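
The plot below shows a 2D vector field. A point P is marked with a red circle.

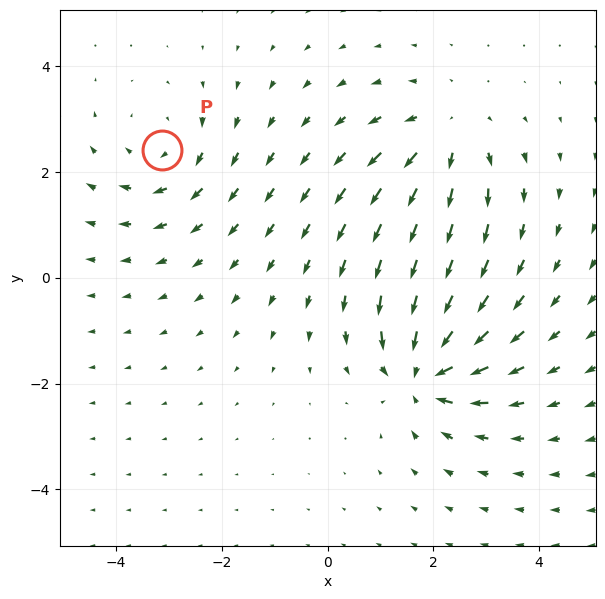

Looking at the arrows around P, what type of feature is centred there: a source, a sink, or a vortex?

At P (-3.1, 2.4) the arrows circulate clockwise. Divergence ≈0, curl about -3 — near-zero divergence with nonzero curl is a vortex.

vortex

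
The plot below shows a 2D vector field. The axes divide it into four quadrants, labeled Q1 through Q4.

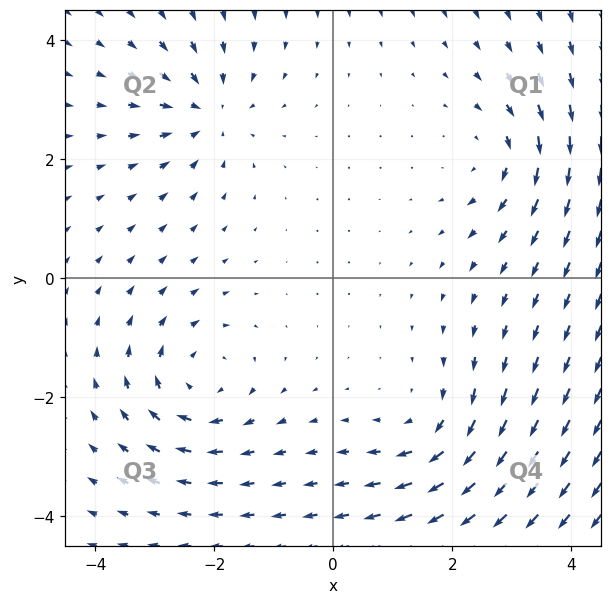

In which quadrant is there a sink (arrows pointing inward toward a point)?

Q2

The sink sits at approximately (-2.1, 2.8), which lies in quadrant Q2. The divergence there is about -4, negative as expected for a sink.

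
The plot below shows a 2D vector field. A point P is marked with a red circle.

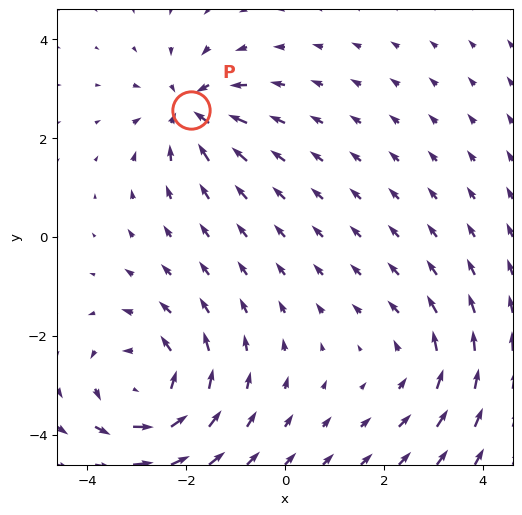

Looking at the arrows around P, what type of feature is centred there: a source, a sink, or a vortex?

At P (-1.9, 2.6) the arrows converge inward. Divergence about -5, curl ≈0 — negative divergence with near-zero curl is a sink.

sink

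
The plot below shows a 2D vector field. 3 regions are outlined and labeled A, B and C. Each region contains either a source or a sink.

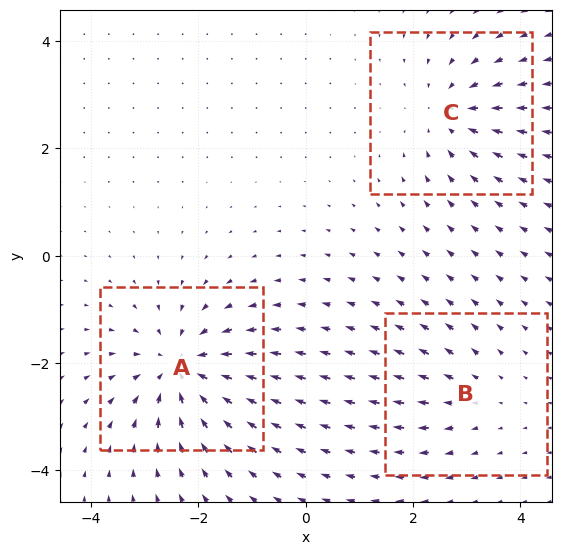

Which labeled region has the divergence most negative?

Divergence at each region's feature centre — A: about -5, B: about +2, C: about -4. Region A is most negative.

A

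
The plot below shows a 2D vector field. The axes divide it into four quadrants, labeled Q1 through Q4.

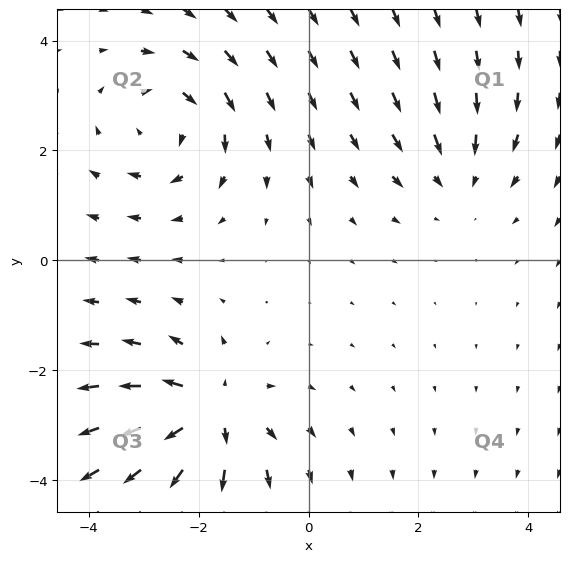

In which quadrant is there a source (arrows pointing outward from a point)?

Q3

The source sits at approximately (-1.8, -2.8), which lies in quadrant Q3. The divergence there is about +5, positive as expected for a source.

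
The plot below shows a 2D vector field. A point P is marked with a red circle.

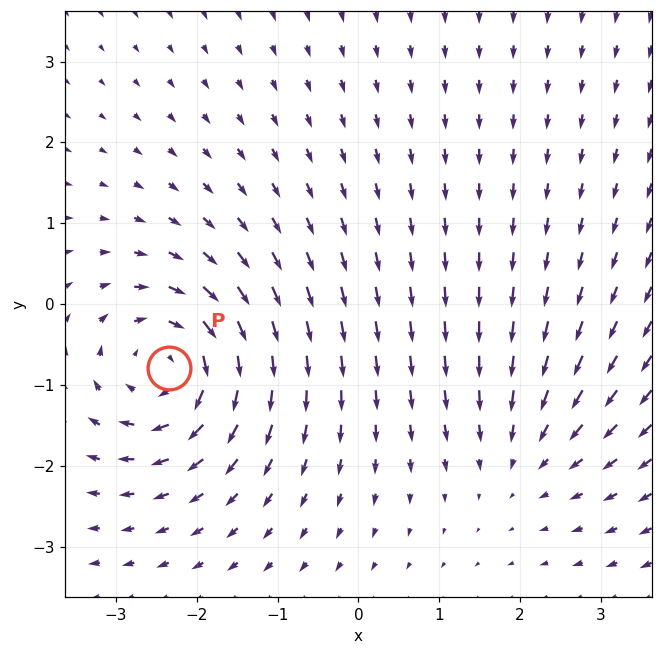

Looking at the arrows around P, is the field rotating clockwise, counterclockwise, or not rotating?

clockwise

Near P at (-2.3, -0.8) the arrows circulate clockwise. The curl (z-component) there is about -6; negative curl means clockwise rotation.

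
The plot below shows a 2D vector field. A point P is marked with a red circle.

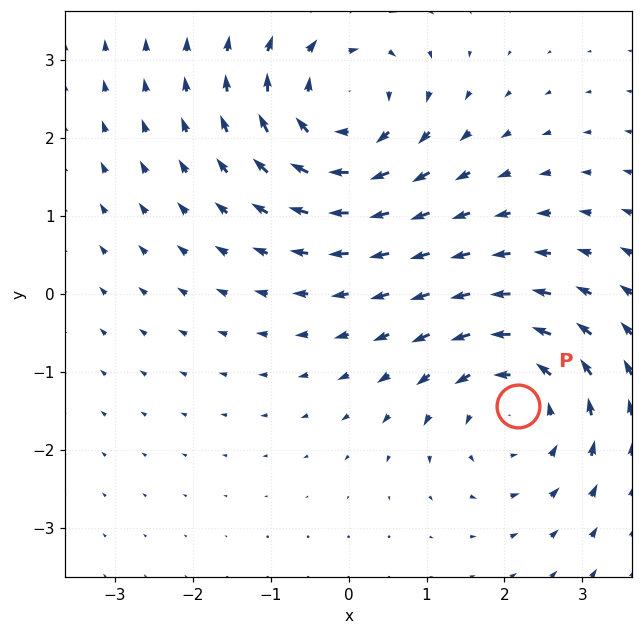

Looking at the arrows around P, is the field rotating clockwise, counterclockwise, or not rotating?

Near P at (2.2, -1.4) the arrows circulate counterclockwise. The curl (z-component) there is about +4; positive curl means counterclockwise rotation.

counterclockwise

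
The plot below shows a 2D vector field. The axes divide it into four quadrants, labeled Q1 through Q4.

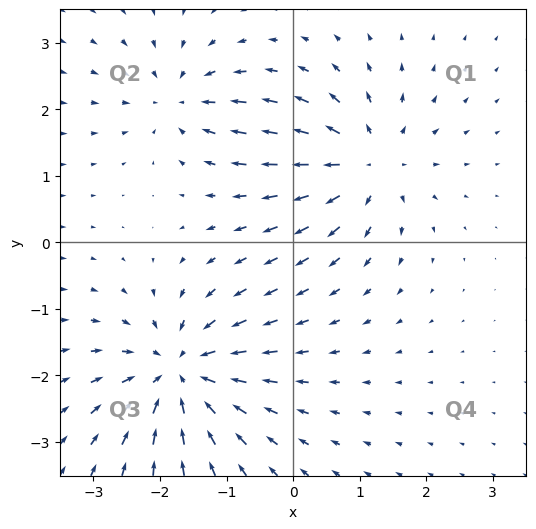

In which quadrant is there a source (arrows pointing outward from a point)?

Q1

The source sits at approximately (1.1, 1.2), which lies in quadrant Q1. The divergence there is about +5, positive as expected for a source.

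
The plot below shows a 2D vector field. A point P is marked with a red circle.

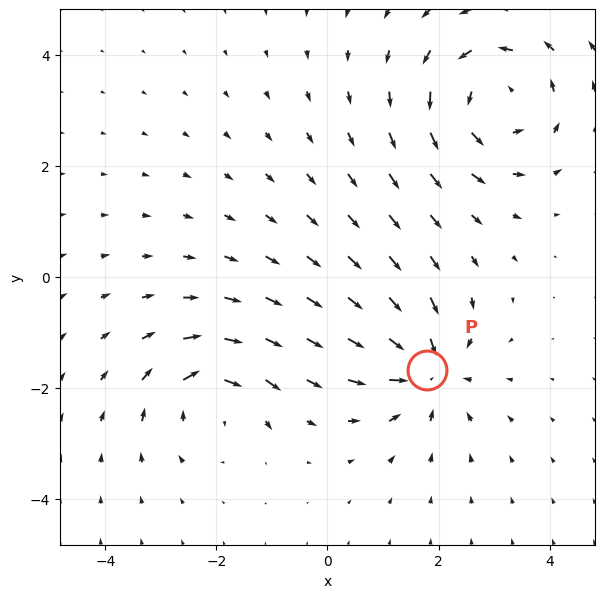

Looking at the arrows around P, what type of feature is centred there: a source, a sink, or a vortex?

sink

At P (1.8, -1.7) the arrows converge inward. Divergence about -5, curl ≈0 — negative divergence with near-zero curl is a sink.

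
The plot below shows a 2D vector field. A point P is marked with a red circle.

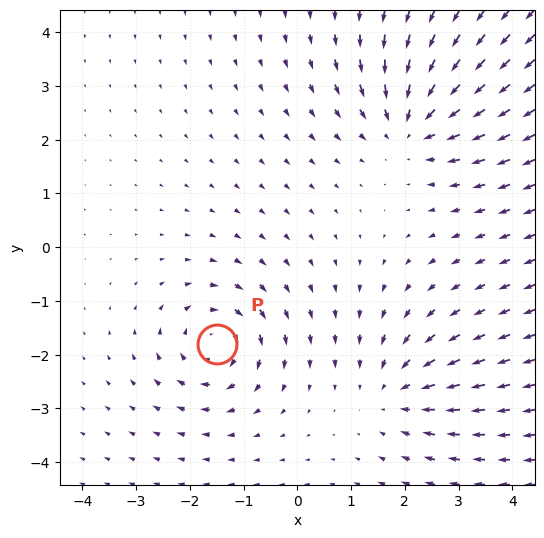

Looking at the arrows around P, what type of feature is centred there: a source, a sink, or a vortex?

vortex

At P (-1.5, -1.8) the arrows circulate clockwise. Divergence ≈0, curl about -4 — near-zero divergence with nonzero curl is a vortex.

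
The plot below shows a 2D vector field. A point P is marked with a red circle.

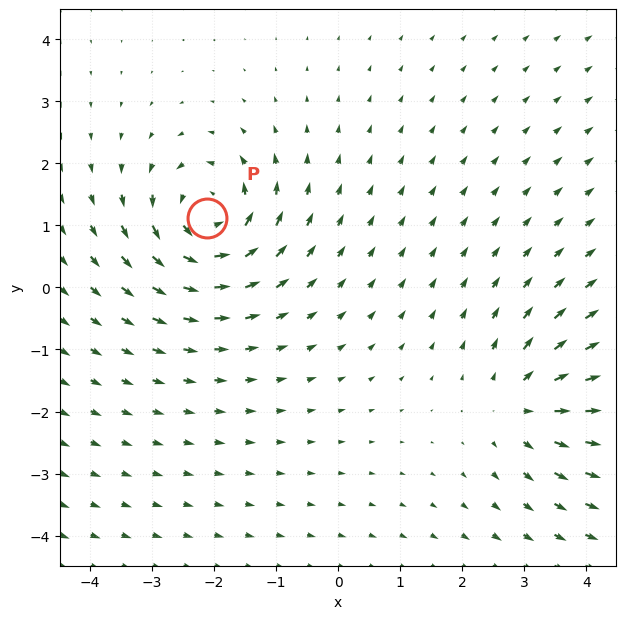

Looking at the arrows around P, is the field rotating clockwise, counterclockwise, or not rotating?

counterclockwise

Near P at (-2.1, 1.1) the arrows circulate counterclockwise. The curl (z-component) there is about +5; positive curl means counterclockwise rotation.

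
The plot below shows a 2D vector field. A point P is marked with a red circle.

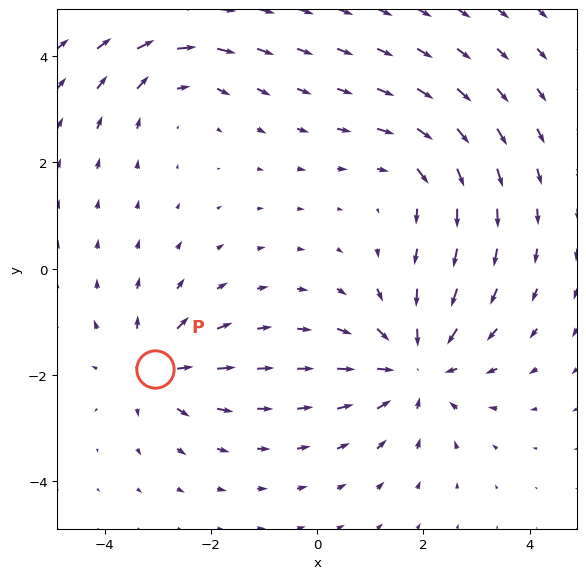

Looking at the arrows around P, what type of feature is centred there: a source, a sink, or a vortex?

source

At P (-3.1, -1.9) the arrows spread outward. Divergence about +4, curl ≈0 — positive divergence with near-zero curl is a source.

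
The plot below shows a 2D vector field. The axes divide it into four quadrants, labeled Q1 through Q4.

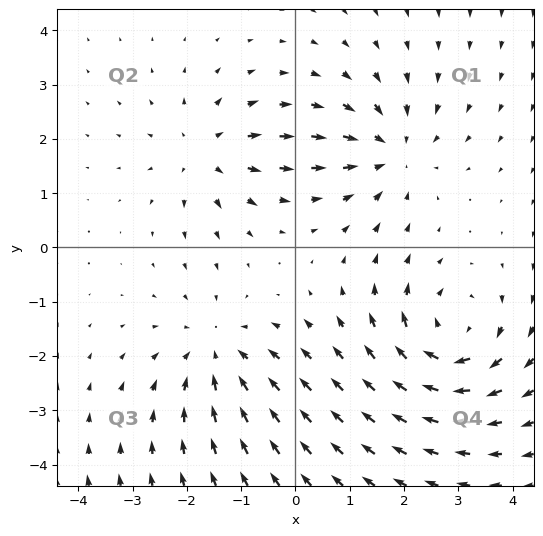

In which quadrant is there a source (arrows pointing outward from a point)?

Q2

The source sits at approximately (-1.6, 1.7), which lies in quadrant Q2. The divergence there is about +4, positive as expected for a source.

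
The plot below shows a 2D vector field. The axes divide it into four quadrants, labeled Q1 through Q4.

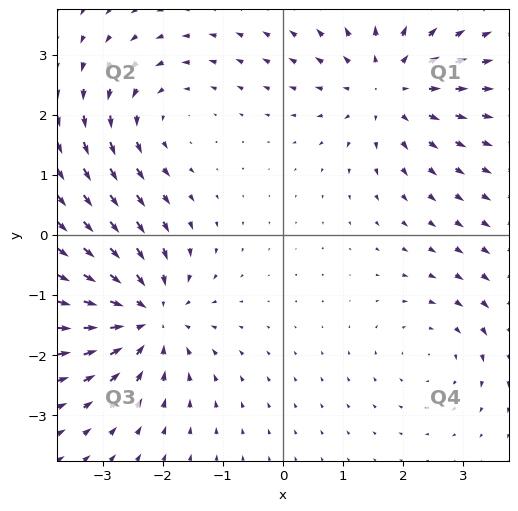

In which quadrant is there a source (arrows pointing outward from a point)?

Q1

The source sits at approximately (1.8, 2.5), which lies in quadrant Q1. The divergence there is about +4, positive as expected for a source.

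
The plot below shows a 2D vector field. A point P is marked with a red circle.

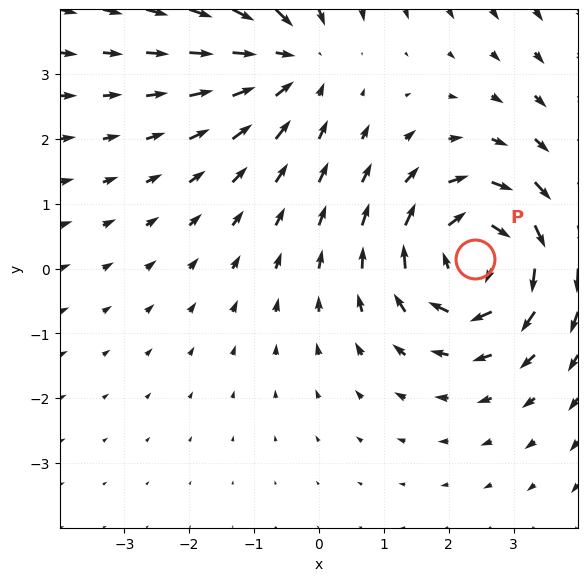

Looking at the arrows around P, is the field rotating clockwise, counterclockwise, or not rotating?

Near P at (2.4, 0.2) the arrows circulate clockwise. The curl (z-component) there is about -5; negative curl means clockwise rotation.

clockwise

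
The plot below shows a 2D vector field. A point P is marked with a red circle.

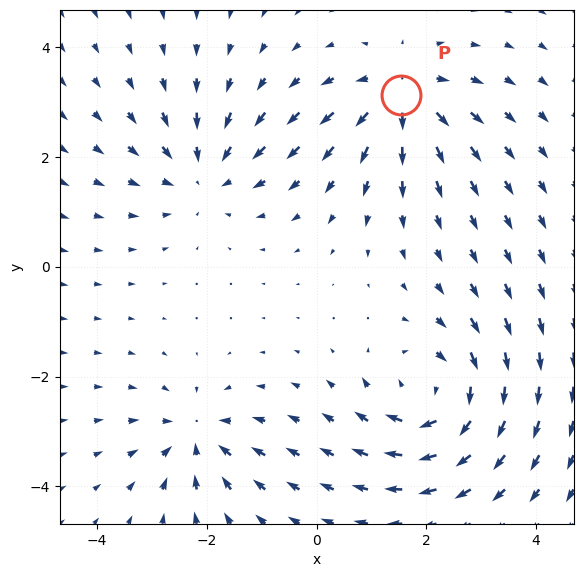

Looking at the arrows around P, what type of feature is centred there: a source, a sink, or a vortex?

At P (1.5, 3.1) the arrows spread outward. Divergence about +5, curl ≈0 — positive divergence with near-zero curl is a source.

source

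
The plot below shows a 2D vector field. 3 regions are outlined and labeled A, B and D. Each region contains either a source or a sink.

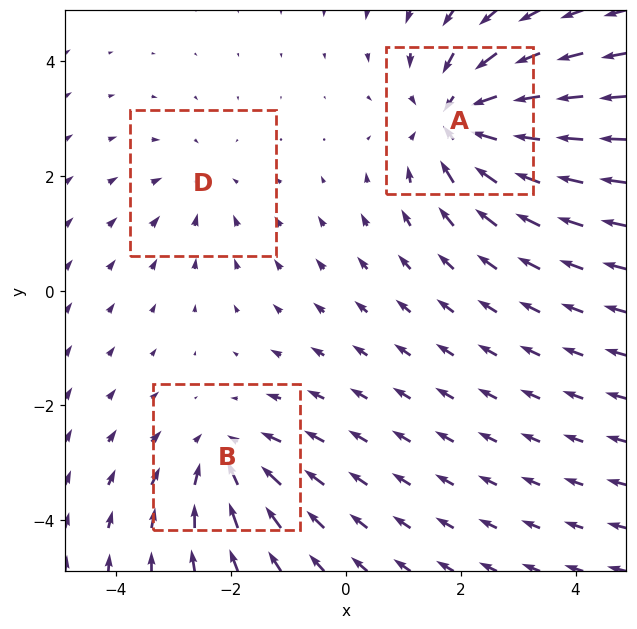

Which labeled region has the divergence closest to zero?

Divergence at each region's feature centre — A: about -5, B: about -3, D: about -2. Region D is closest to zero.

D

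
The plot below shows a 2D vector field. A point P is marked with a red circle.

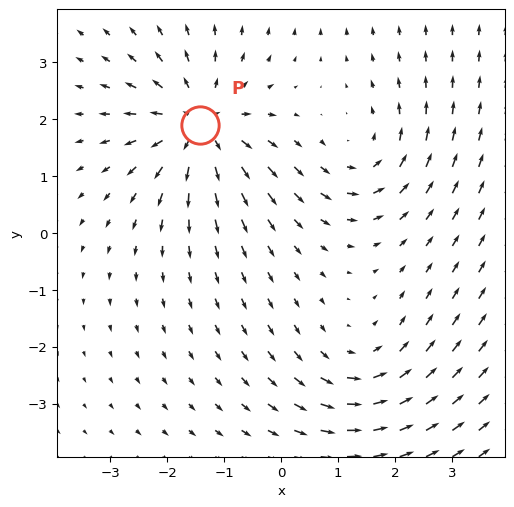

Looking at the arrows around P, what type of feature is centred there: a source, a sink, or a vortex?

source

At P (-1.4, 1.9) the arrows spread outward. Divergence about +4, curl ≈0 — positive divergence with near-zero curl is a source.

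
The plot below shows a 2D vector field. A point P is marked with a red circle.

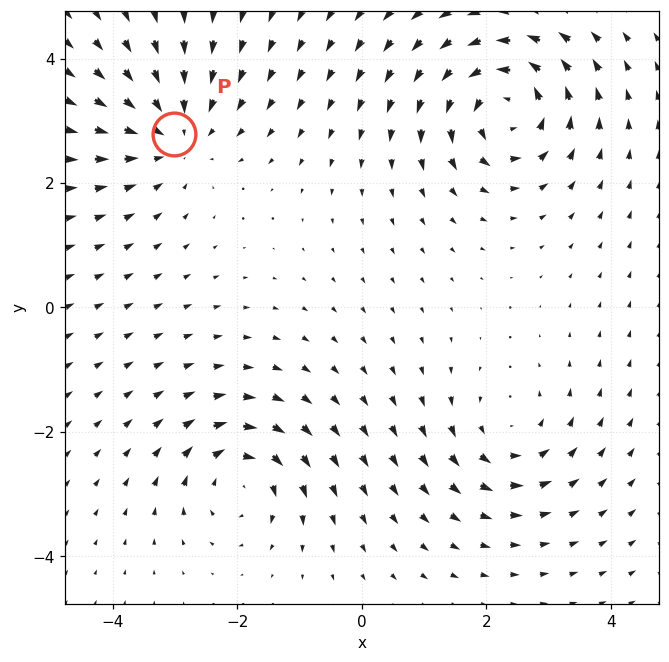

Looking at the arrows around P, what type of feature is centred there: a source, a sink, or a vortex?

sink

At P (-3.0, 2.8) the arrows converge inward. Divergence about -4, curl ≈0 — negative divergence with near-zero curl is a sink.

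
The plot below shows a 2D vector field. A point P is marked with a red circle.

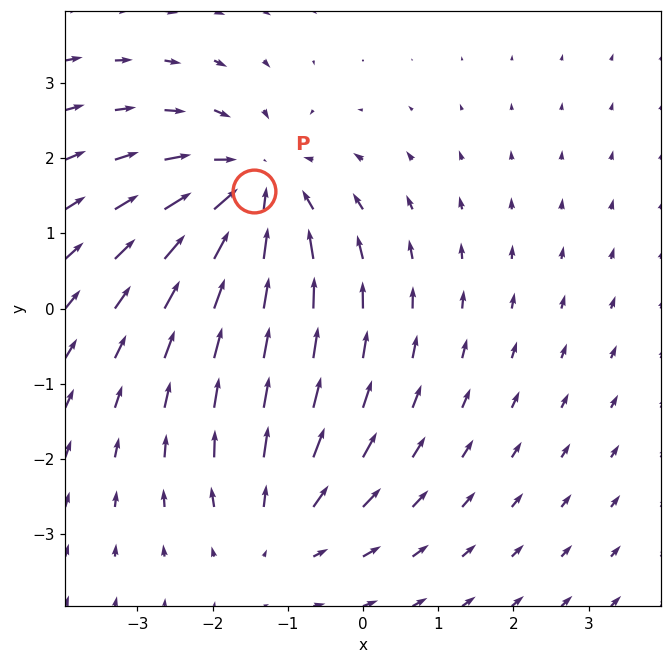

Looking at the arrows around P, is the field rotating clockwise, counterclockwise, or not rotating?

not rotating

Near P at (-1.5, 1.6) the arrows show no circulation. The curl there is ≈0.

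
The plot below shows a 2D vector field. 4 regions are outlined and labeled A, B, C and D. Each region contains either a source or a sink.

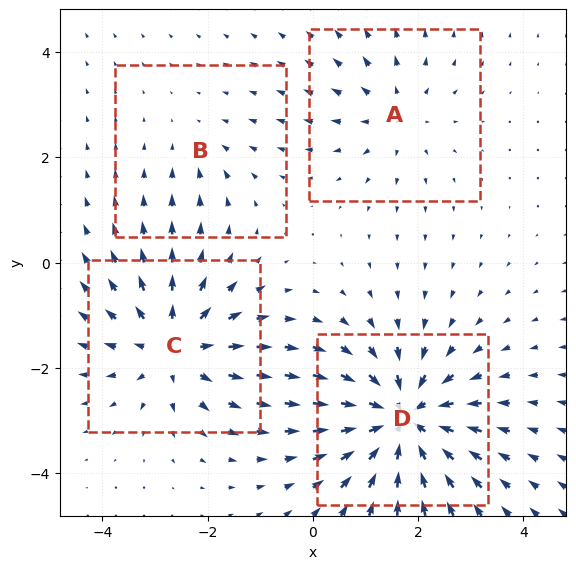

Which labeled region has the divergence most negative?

Divergence at each region's feature centre — A: about +3, B: about -2, C: about +6, D: about -7. Region D is most negative.

D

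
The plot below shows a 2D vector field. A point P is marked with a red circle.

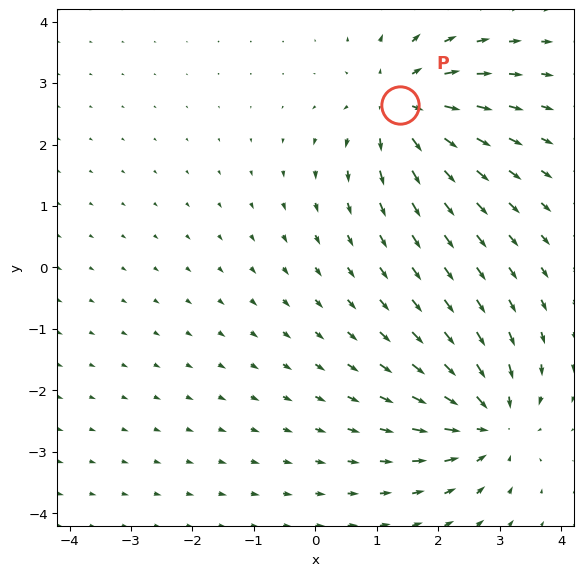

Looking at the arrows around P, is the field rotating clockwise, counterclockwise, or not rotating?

not rotating

Near P at (1.4, 2.6) the arrows show no circulation. The curl there is ≈0.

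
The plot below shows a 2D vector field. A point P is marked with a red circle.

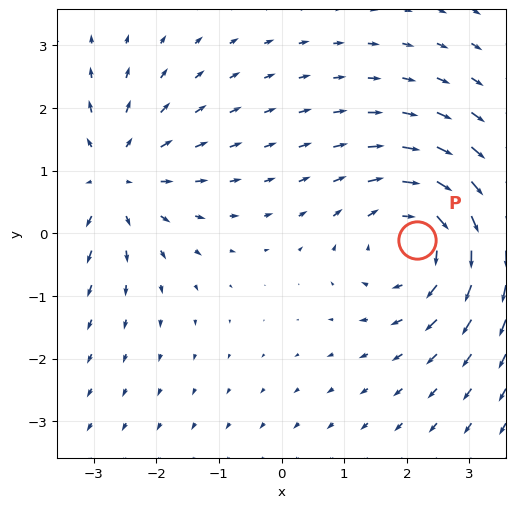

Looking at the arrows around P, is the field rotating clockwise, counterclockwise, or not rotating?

Near P at (2.2, -0.1) the arrows circulate clockwise. The curl (z-component) there is about -4; negative curl means clockwise rotation.

clockwise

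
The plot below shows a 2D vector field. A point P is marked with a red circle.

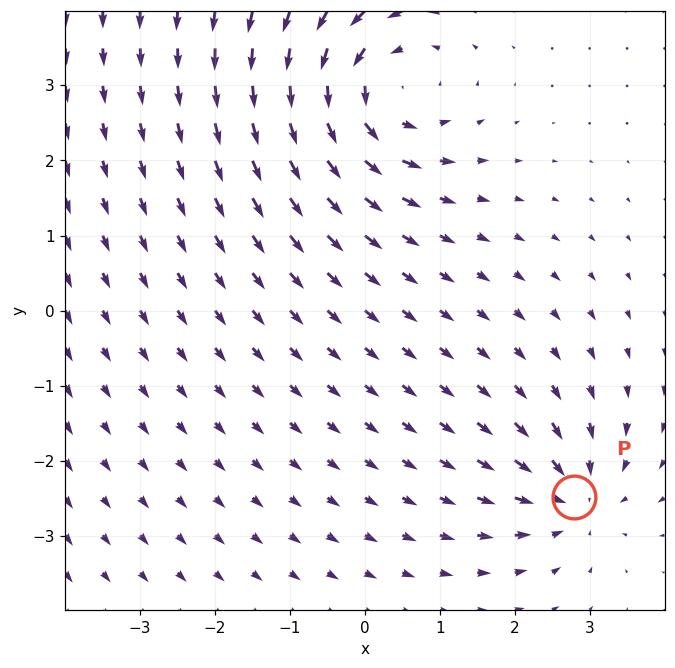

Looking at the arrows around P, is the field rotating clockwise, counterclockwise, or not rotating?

Near P at (2.8, -2.5) the arrows show no circulation. The curl there is ≈0.

not rotating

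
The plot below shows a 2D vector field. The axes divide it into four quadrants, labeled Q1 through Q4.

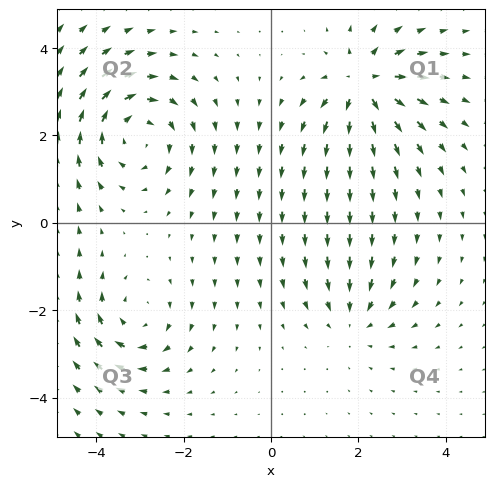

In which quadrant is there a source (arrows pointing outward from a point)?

Q1

The source sits at approximately (2.1, 3.2), which lies in quadrant Q1. The divergence there is about +6, positive as expected for a source.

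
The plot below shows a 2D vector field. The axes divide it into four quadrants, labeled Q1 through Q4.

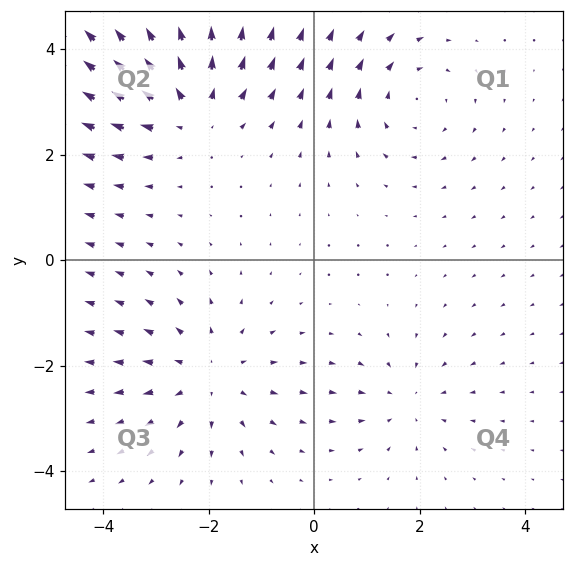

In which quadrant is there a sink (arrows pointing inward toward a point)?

The sink sits at approximately (1.8, -2.7), which lies in quadrant Q4. The divergence there is about -3, negative as expected for a sink.

Q4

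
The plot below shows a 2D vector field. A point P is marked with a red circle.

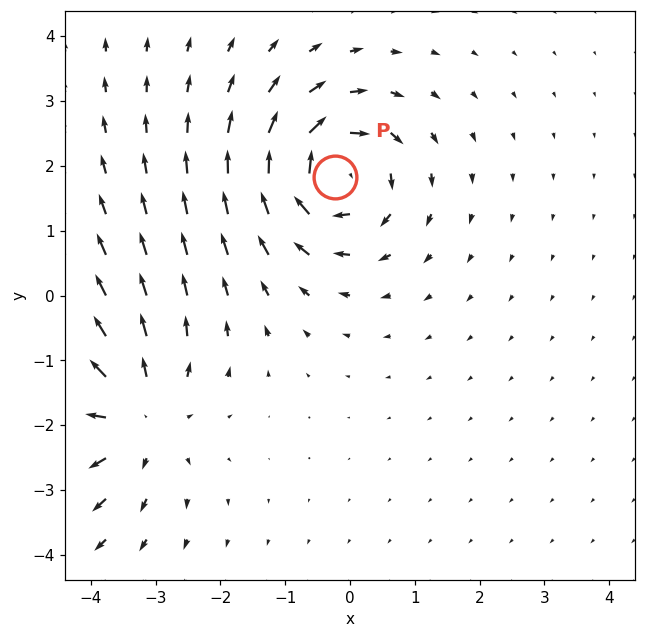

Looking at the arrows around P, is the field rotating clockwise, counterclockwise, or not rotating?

clockwise

Near P at (-0.2, 1.8) the arrows circulate clockwise. The curl (z-component) there is about -7; negative curl means clockwise rotation.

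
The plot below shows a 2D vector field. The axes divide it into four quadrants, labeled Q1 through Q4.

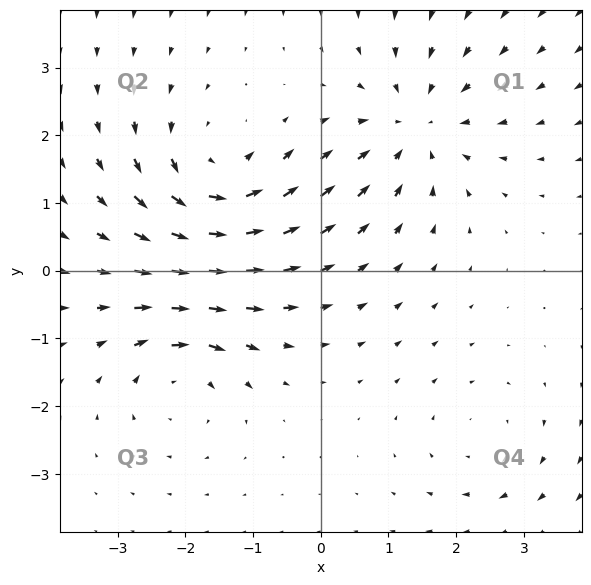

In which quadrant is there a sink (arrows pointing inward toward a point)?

The sink sits at approximately (1.4, 2.1), which lies in quadrant Q1. The divergence there is about -4, negative as expected for a sink.

Q1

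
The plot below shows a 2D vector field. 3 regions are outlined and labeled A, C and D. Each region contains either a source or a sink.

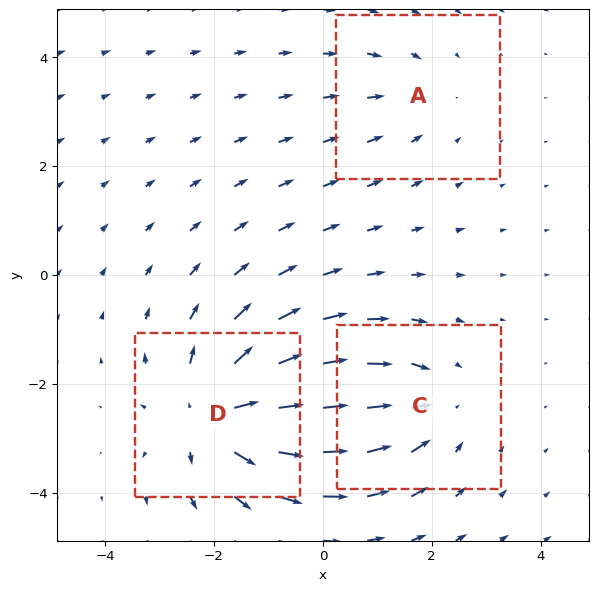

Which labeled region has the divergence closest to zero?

A

Divergence at each region's feature centre — A: about -2, C: about -3, D: about +4. Region A is closest to zero.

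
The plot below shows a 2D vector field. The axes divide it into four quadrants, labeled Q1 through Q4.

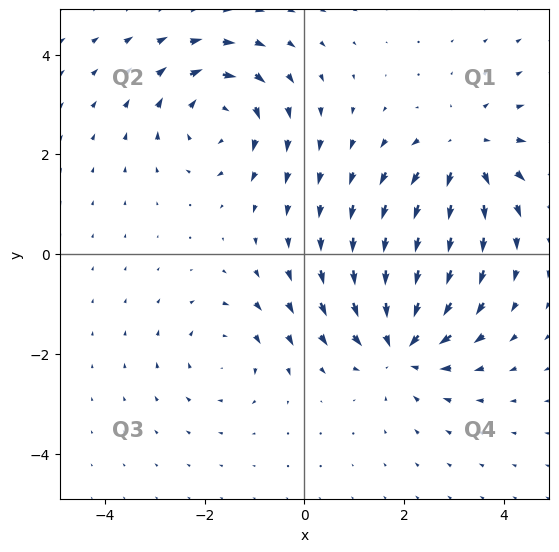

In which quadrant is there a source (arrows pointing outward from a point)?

Q1

The source sits at approximately (3.2, 2.0), which lies in quadrant Q1. The divergence there is about +4, positive as expected for a source.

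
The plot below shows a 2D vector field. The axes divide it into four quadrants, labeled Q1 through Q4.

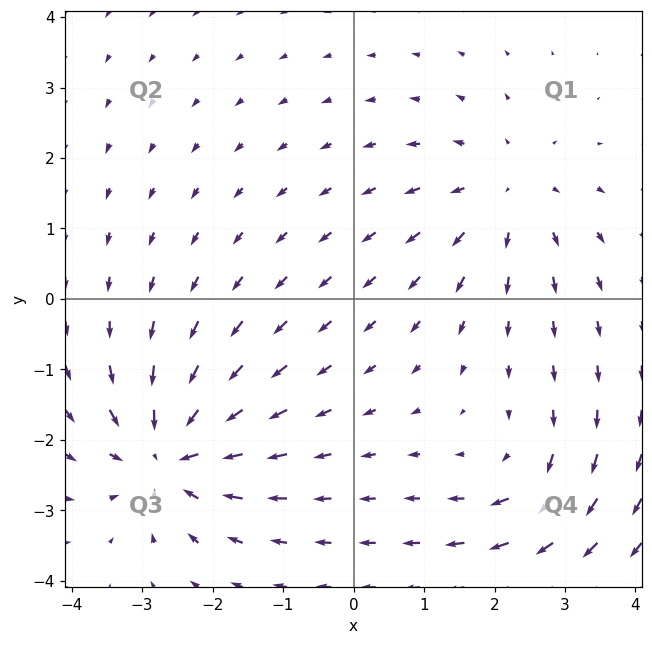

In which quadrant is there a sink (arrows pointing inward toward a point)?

The sink sits at approximately (-2.6, -2.2), which lies in quadrant Q3. The divergence there is about -5, negative as expected for a sink.

Q3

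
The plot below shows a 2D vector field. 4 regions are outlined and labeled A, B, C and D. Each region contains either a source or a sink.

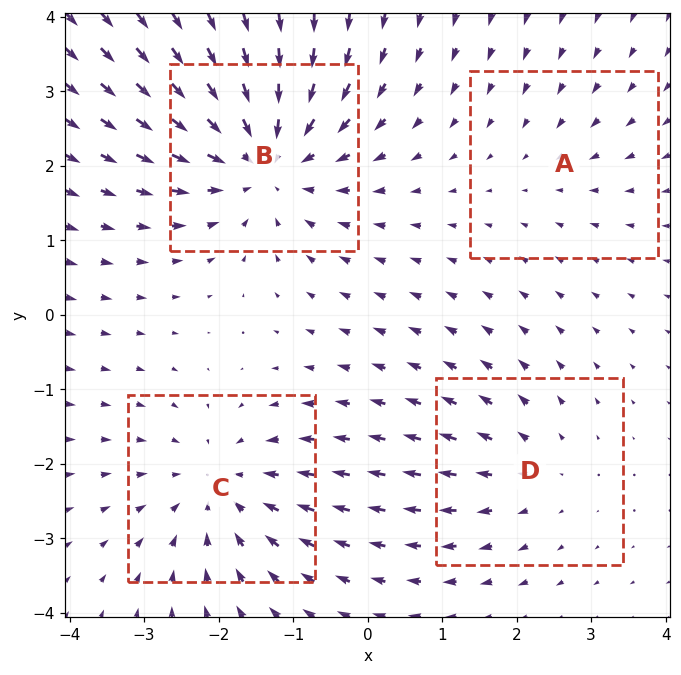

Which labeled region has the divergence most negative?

B

Divergence at each region's feature centre — A: about -2, B: about -6, C: about -4, D: about +3. Region B is most negative.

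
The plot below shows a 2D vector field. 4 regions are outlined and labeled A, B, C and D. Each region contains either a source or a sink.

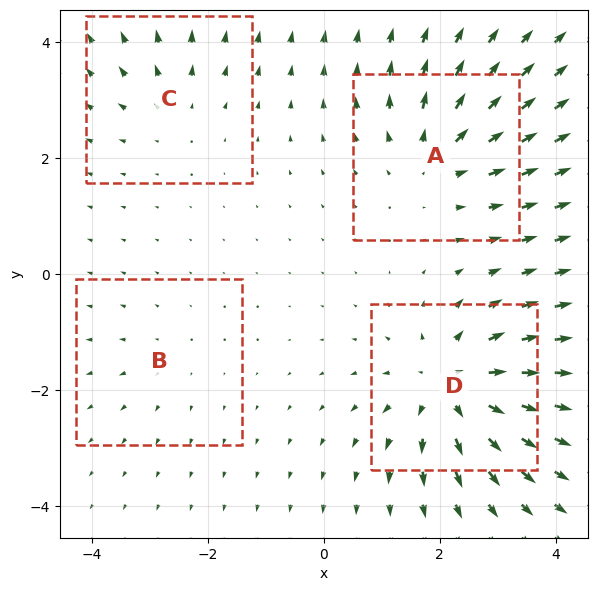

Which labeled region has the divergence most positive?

Divergence at each region's feature centre — A: about +5, B: about +2, C: about +3, D: about +7. Region D is most positive.

D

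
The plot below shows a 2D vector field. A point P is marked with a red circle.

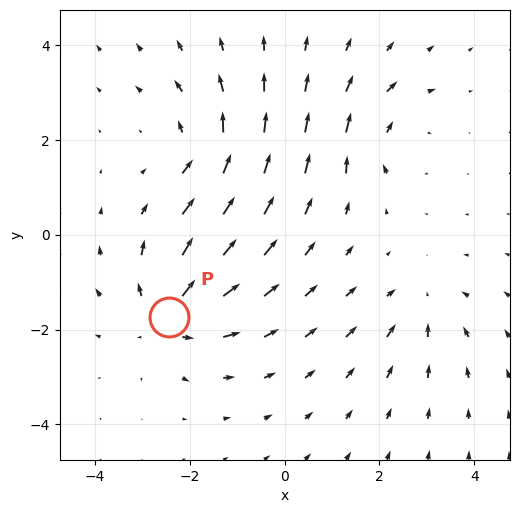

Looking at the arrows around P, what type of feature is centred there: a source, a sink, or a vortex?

At P (-2.4, -1.7) the arrows spread outward. Divergence about +6, curl ≈0 — positive divergence with near-zero curl is a source.

source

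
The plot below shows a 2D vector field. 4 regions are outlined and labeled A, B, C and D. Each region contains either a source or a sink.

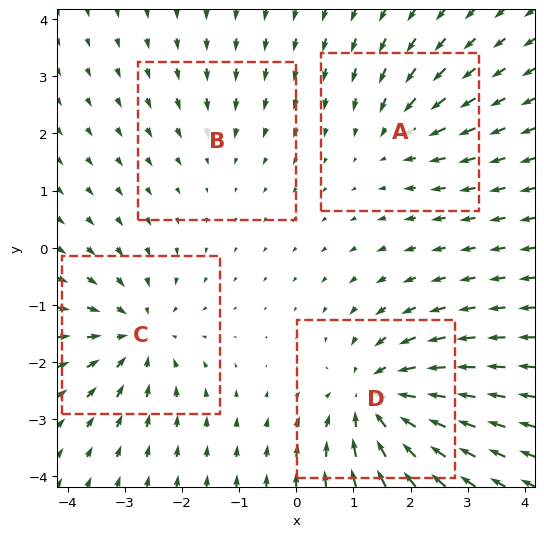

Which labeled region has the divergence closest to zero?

B

Divergence at each region's feature centre — A: about -4, B: about -2, C: about -5, D: about -7. Region B is closest to zero.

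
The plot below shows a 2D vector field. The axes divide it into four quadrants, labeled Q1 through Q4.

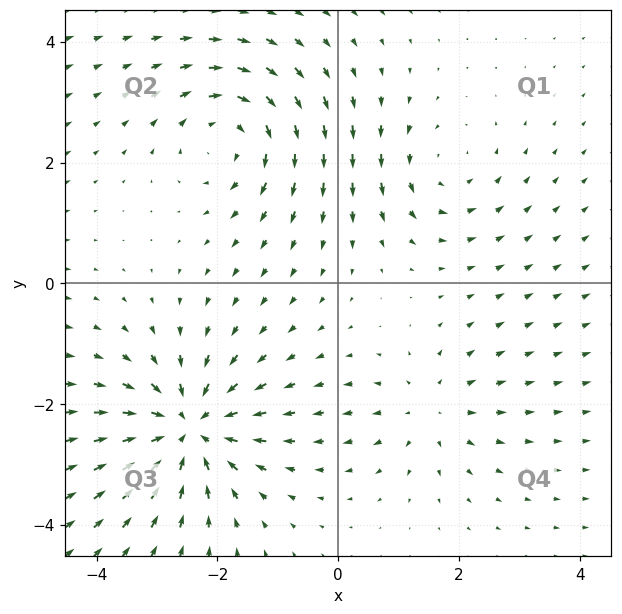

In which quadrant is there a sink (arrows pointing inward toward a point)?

Q3

The sink sits at approximately (-2.5, -2.4), which lies in quadrant Q3. The divergence there is about -6, negative as expected for a sink.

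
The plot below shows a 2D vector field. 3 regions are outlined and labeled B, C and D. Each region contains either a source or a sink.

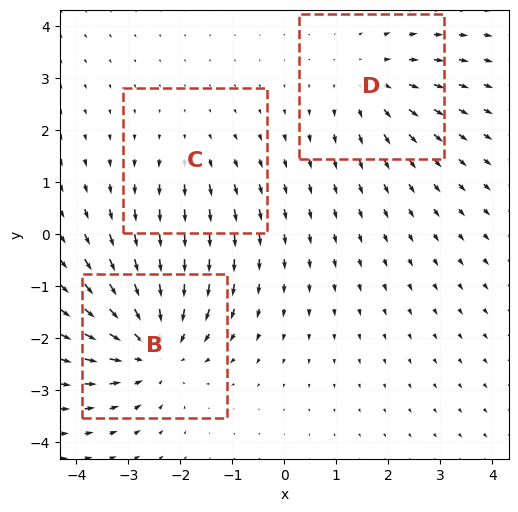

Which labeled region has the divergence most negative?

Divergence at each region's feature centre — B: about -4, C: about +2, D: about +3. Region B is most negative.

B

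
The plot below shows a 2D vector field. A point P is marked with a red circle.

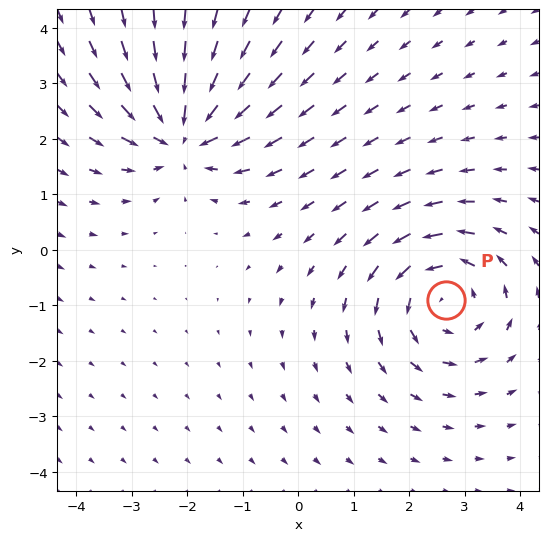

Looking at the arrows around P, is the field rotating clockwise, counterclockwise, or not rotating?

Near P at (2.7, -0.9) the arrows circulate counterclockwise. The curl (z-component) there is about +4; positive curl means counterclockwise rotation.

counterclockwise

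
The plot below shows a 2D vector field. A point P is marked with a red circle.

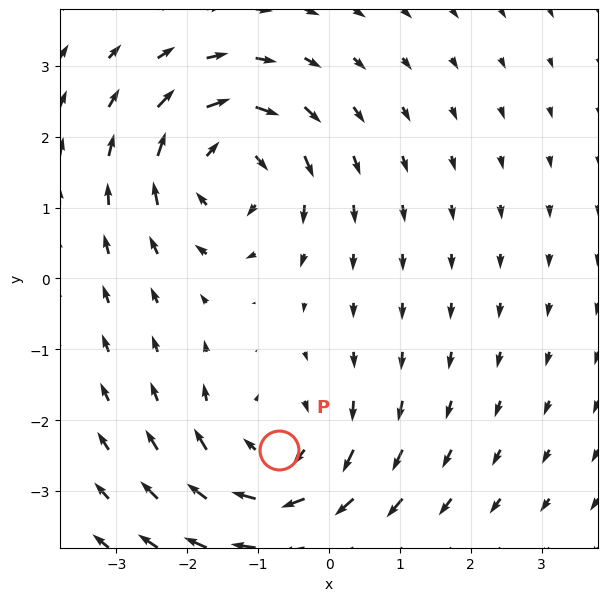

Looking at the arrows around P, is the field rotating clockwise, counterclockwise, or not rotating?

Near P at (-0.7, -2.4) the arrows circulate clockwise. The curl (z-component) there is about -5; negative curl means clockwise rotation.

clockwise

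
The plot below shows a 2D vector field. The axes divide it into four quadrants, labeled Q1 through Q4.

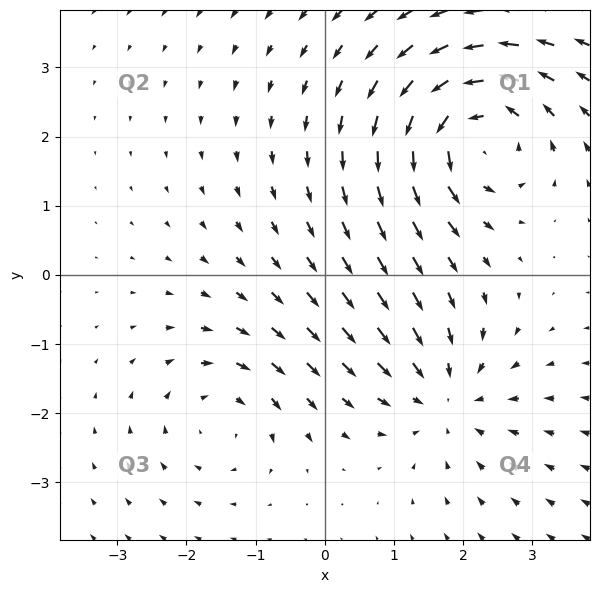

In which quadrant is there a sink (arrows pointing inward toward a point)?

The sink sits at approximately (1.7, -1.8), which lies in quadrant Q4. The divergence there is about -3, negative as expected for a sink.

Q4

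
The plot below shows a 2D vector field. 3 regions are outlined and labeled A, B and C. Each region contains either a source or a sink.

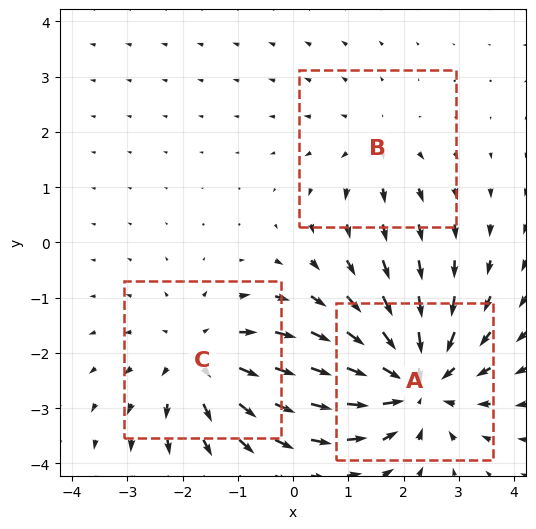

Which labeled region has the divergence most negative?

A

Divergence at each region's feature centre — A: about -4, B: about +2, C: about +3. Region A is most negative.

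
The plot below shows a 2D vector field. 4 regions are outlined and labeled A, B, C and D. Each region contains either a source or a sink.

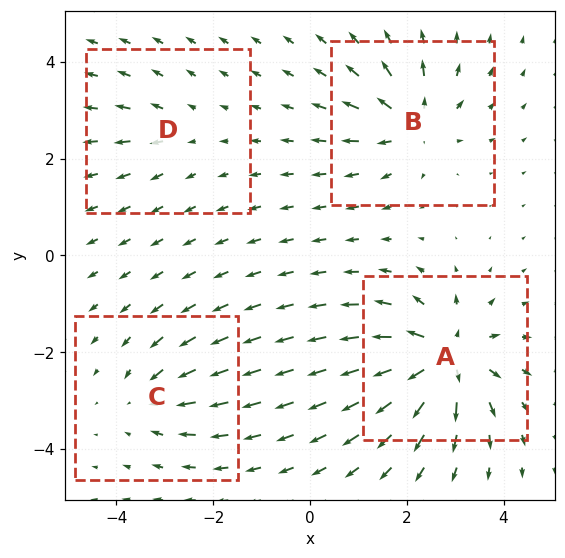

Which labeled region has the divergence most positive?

A

Divergence at each region's feature centre — A: about +8, B: about +6, C: about -4, D: about +2. Region A is most positive.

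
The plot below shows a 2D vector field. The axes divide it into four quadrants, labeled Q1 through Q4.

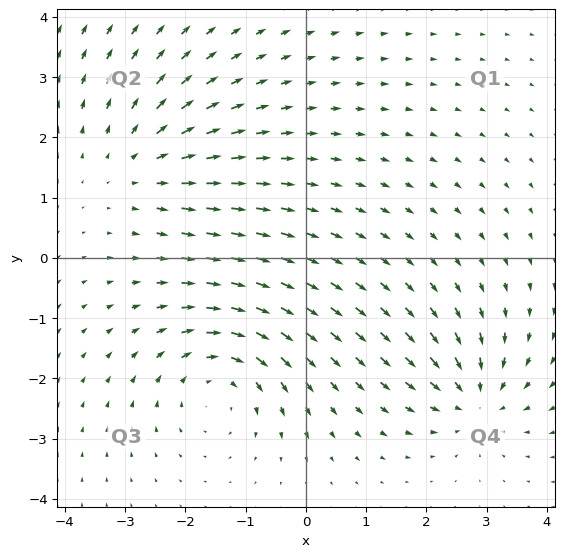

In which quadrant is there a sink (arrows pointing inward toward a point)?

Q4

The sink sits at approximately (2.8, -2.3), which lies in quadrant Q4. The divergence there is about -5, negative as expected for a sink.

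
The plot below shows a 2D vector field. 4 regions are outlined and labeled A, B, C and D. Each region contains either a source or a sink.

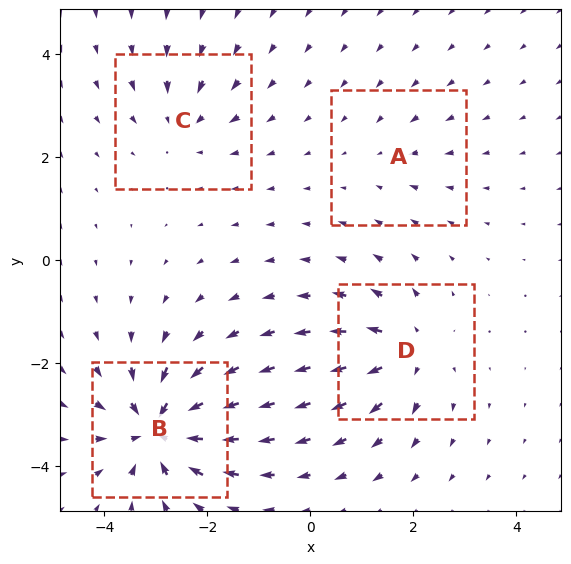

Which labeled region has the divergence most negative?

B

Divergence at each region's feature centre — A: about -2, B: about -9, C: about -4, D: about +6. Region B is most negative.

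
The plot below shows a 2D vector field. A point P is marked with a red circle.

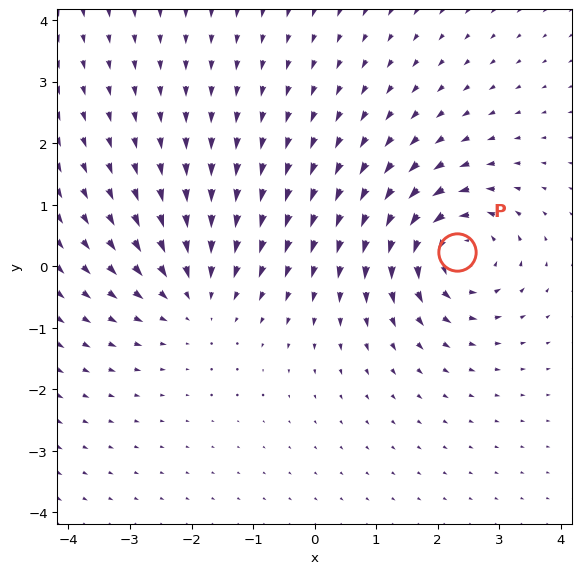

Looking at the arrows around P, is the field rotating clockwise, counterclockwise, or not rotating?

Near P at (2.3, 0.2) the arrows circulate counterclockwise. The curl (z-component) there is about +5; positive curl means counterclockwise rotation.

counterclockwise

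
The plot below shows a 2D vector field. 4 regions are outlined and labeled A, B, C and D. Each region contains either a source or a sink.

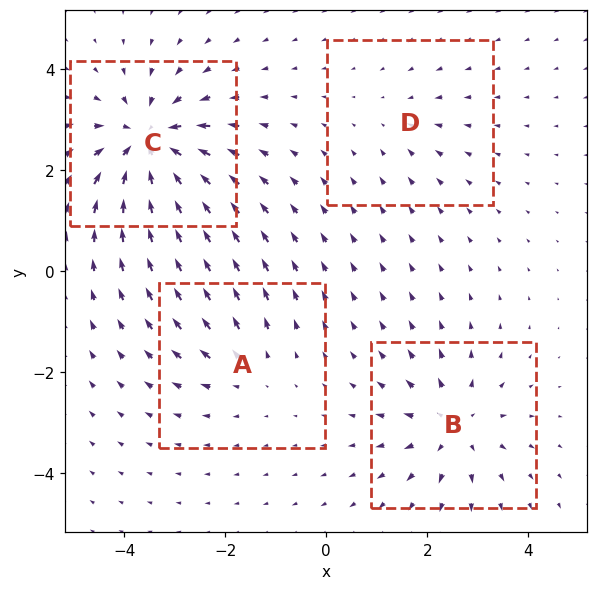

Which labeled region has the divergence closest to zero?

Divergence at each region's feature centre — A: about +3, B: about +5, C: about -8, D: about -2. Region D is closest to zero.

D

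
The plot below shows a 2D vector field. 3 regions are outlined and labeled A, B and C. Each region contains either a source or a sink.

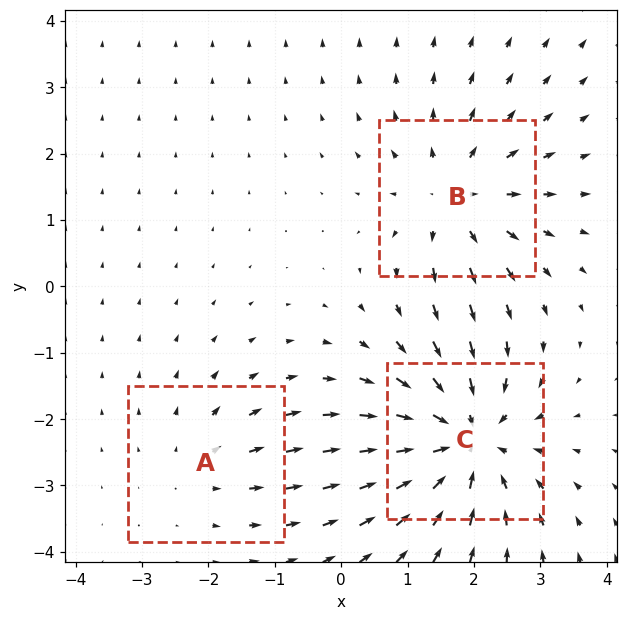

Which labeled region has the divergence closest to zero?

A

Divergence at each region's feature centre — A: about +2, B: about +3, C: about -5. Region A is closest to zero.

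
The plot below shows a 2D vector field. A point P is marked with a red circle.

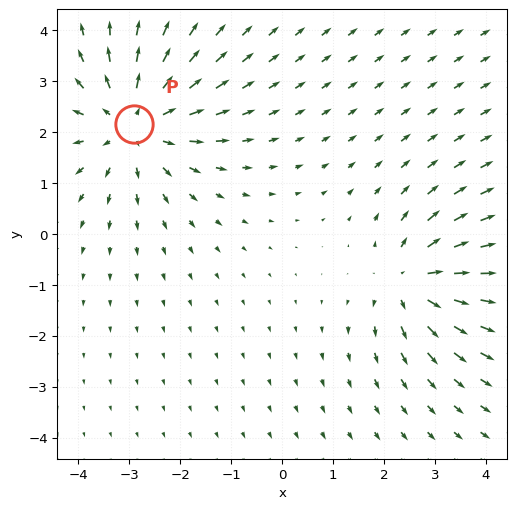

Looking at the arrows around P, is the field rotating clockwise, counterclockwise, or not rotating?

not rotating

Near P at (-2.9, 2.2) the arrows show no circulation. The curl there is ≈0.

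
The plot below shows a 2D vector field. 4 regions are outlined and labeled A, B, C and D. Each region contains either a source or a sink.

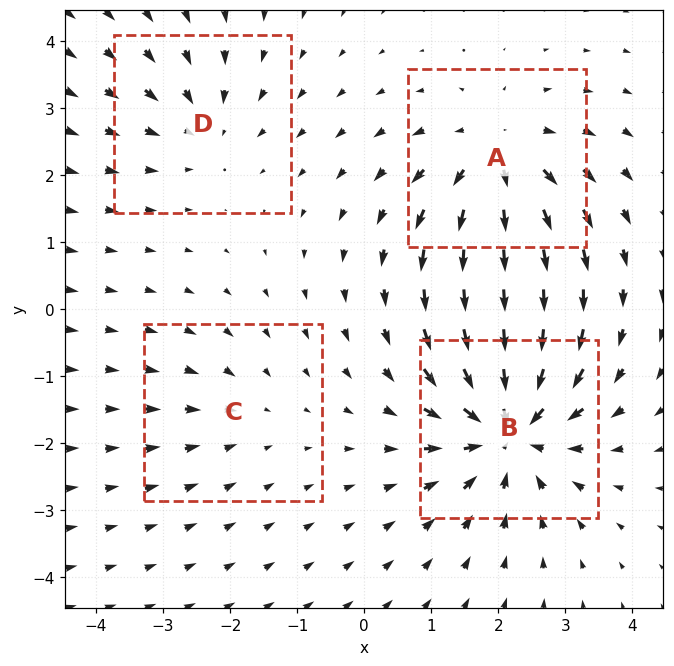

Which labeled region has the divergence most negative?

B

Divergence at each region's feature centre — A: about +5, B: about -7, C: about -2, D: about -3. Region B is most negative.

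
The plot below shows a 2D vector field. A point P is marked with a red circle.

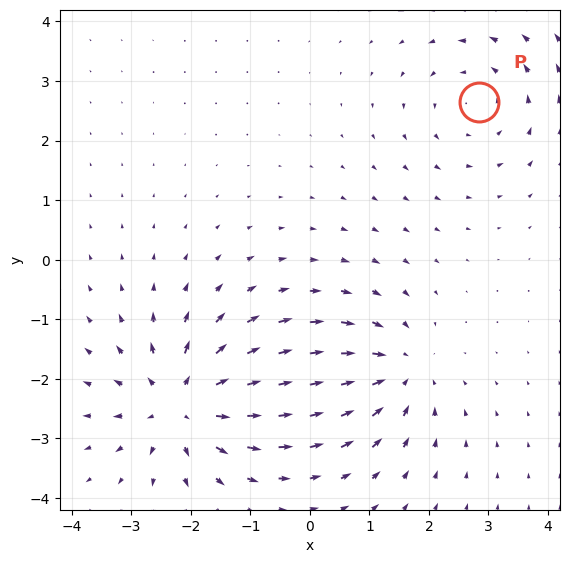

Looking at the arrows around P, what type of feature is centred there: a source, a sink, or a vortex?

At P (2.8, 2.6) the arrows circulate counterclockwise. Divergence ≈0, curl about +3 — near-zero divergence with nonzero curl is a vortex.

vortex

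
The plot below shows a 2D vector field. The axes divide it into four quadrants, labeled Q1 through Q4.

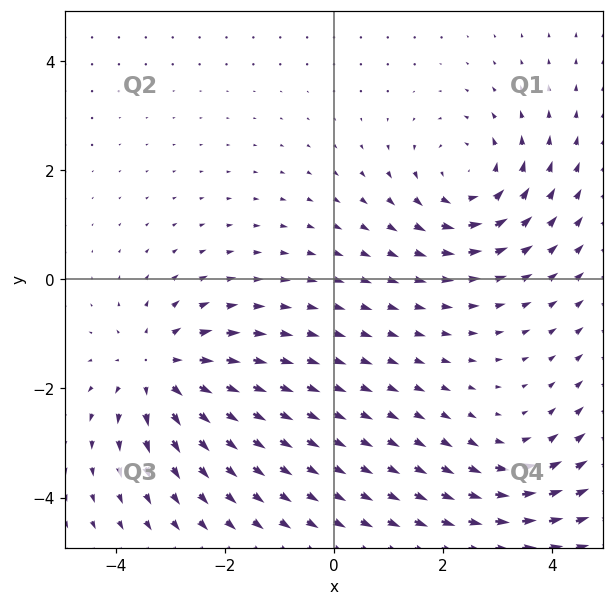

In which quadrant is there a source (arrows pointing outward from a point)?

The source sits at approximately (-3.2, -1.7), which lies in quadrant Q3. The divergence there is about +4, positive as expected for a source.

Q3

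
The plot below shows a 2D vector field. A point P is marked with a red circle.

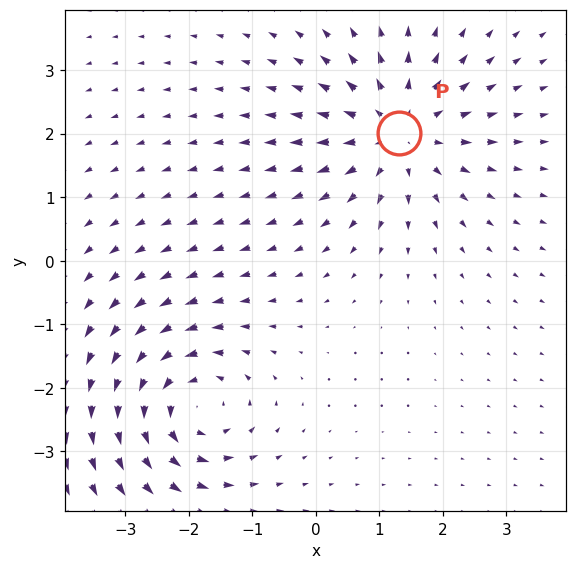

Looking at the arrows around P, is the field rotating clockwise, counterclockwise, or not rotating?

Near P at (1.3, 2.0) the arrows show no circulation. The curl there is ≈0.

not rotating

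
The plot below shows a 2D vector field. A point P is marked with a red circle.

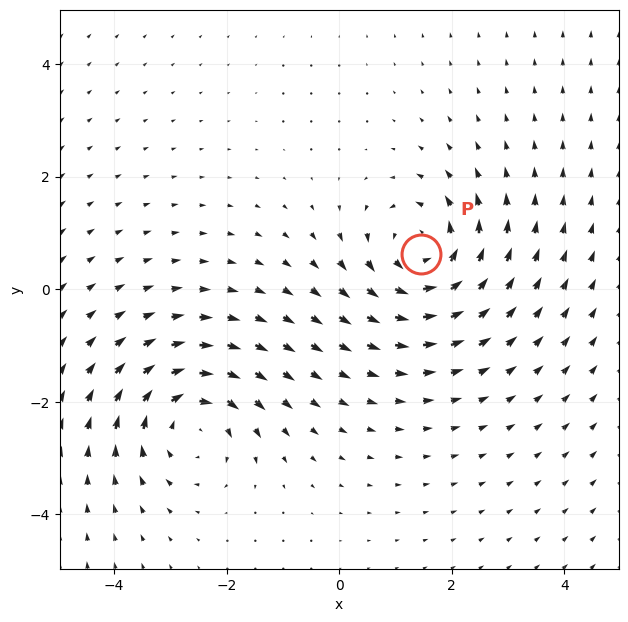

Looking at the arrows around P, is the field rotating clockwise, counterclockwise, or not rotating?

Near P at (1.5, 0.6) the arrows circulate counterclockwise. The curl (z-component) there is about +5; positive curl means counterclockwise rotation.

counterclockwise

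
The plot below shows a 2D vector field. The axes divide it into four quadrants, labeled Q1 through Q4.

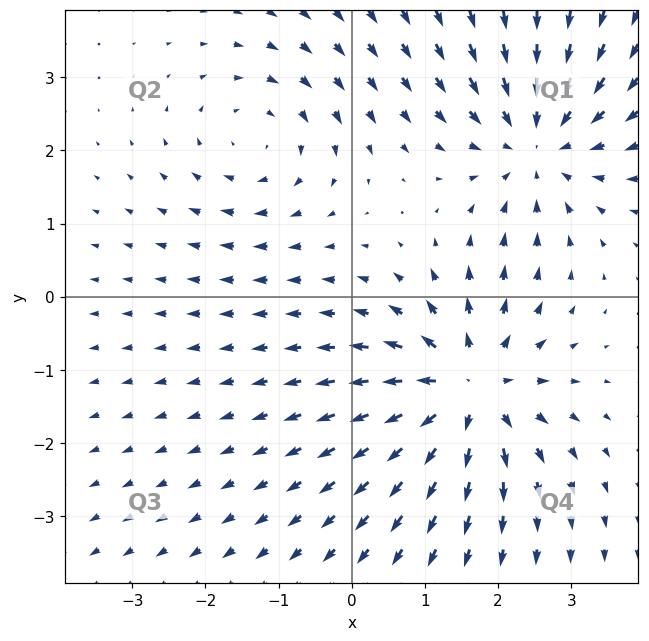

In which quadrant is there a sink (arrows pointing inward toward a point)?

Q1

The sink sits at approximately (2.5, 2.1), which lies in quadrant Q1. The divergence there is about -3, negative as expected for a sink.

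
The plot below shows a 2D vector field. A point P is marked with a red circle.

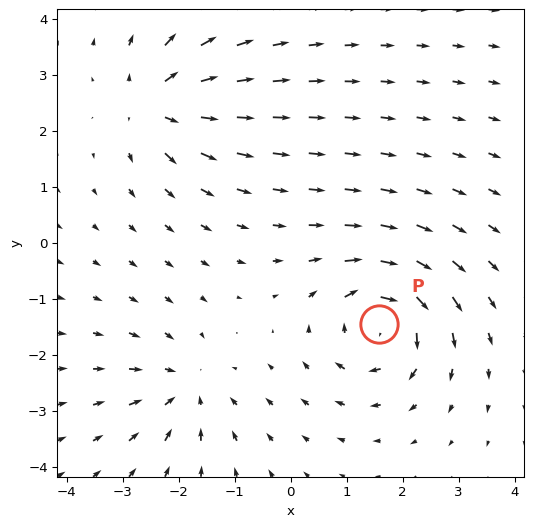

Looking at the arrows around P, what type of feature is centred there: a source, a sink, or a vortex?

At P (1.6, -1.5) the arrows circulate clockwise. Divergence ≈0, curl about -6 — near-zero divergence with nonzero curl is a vortex.

vortex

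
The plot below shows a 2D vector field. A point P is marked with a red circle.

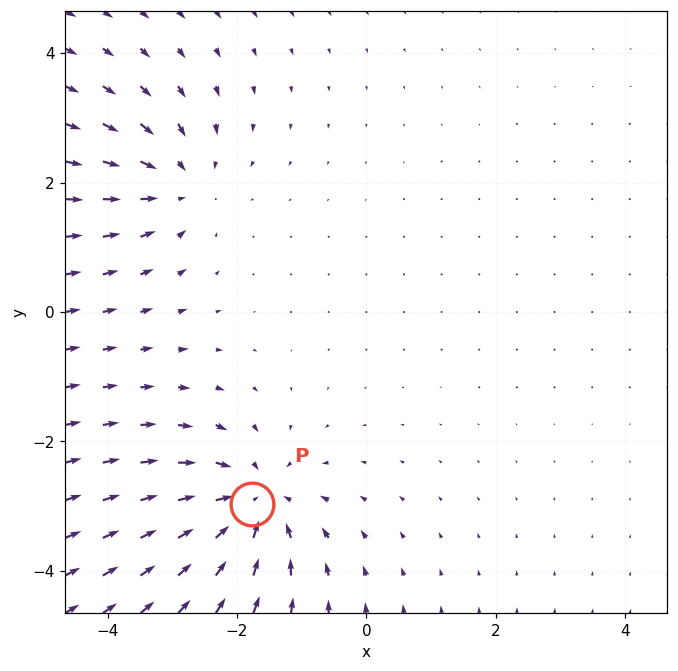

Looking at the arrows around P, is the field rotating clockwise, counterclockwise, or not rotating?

Near P at (-1.8, -3.0) the arrows show no circulation. The curl there is ≈0.

not rotating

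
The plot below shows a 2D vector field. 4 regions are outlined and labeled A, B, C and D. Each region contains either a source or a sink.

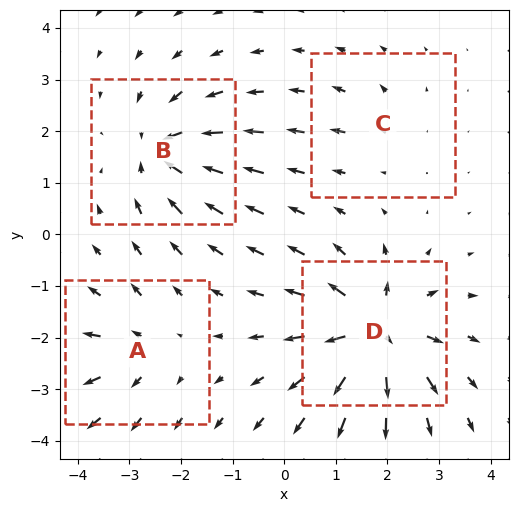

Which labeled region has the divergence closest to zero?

C

Divergence at each region's feature centre — A: about +4, B: about -6, C: about +2, D: about +9. Region C is closest to zero.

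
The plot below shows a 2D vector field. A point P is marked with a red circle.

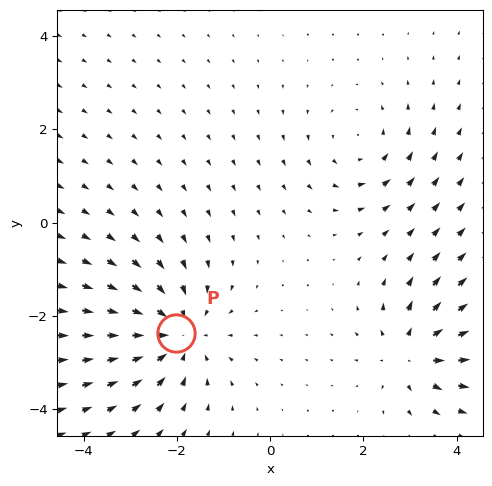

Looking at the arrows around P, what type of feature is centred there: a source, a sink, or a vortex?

At P (-2.0, -2.4) the arrows converge inward. Divergence about -4, curl ≈0 — negative divergence with near-zero curl is a sink.

sink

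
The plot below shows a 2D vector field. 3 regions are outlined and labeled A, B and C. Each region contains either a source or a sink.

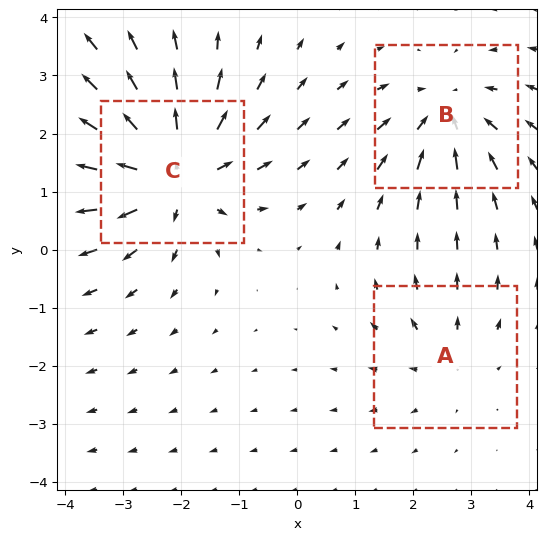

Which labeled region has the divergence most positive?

C

Divergence at each region's feature centre — A: about +2, B: about -3, C: about +5. Region C is most positive.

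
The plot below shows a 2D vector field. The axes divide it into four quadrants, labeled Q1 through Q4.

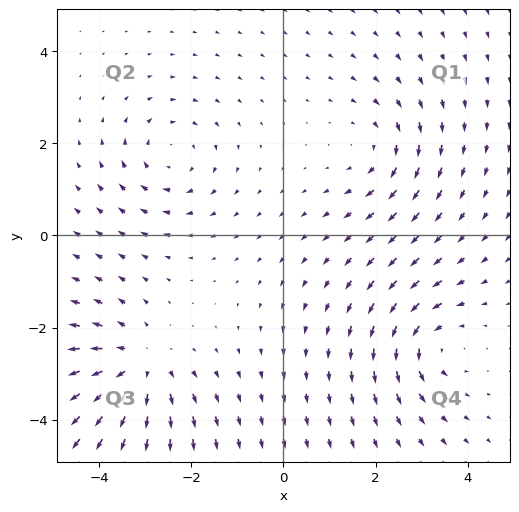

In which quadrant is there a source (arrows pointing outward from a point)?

Q3

The source sits at approximately (-3.1, -2.8), which lies in quadrant Q3. The divergence there is about +4, positive as expected for a source.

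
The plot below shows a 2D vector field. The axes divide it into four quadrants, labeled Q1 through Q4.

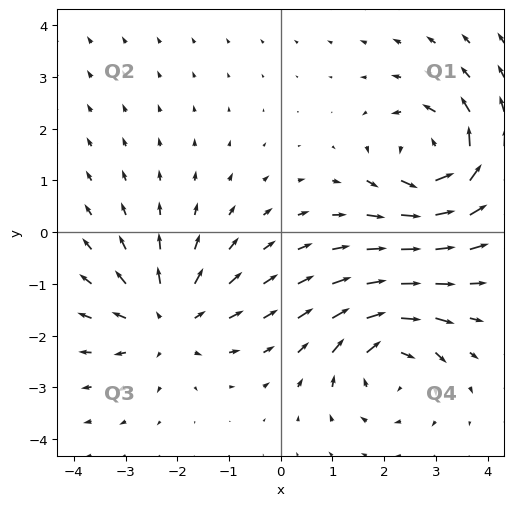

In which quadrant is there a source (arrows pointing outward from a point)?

Q3

The source sits at approximately (-2.2, -1.7), which lies in quadrant Q3. The divergence there is about +4, positive as expected for a source.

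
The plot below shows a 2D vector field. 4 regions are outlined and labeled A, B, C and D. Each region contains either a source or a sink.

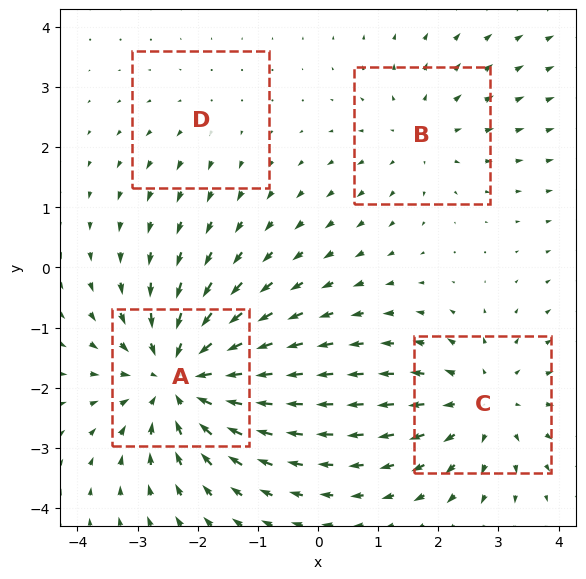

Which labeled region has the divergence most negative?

A

Divergence at each region's feature centre — A: about -6, B: about +3, C: about +4, D: about +2. Region A is most negative.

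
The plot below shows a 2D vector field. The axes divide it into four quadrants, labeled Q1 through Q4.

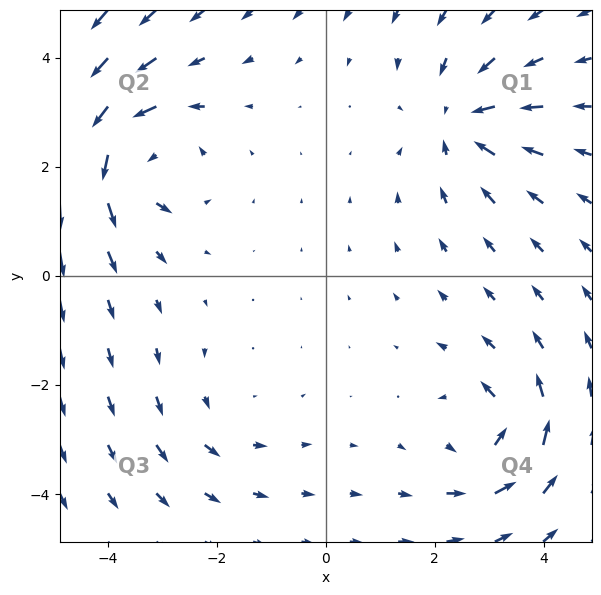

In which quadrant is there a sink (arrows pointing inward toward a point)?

The sink sits at approximately (2.5, 2.8), which lies in quadrant Q1. The divergence there is about -4, negative as expected for a sink.

Q1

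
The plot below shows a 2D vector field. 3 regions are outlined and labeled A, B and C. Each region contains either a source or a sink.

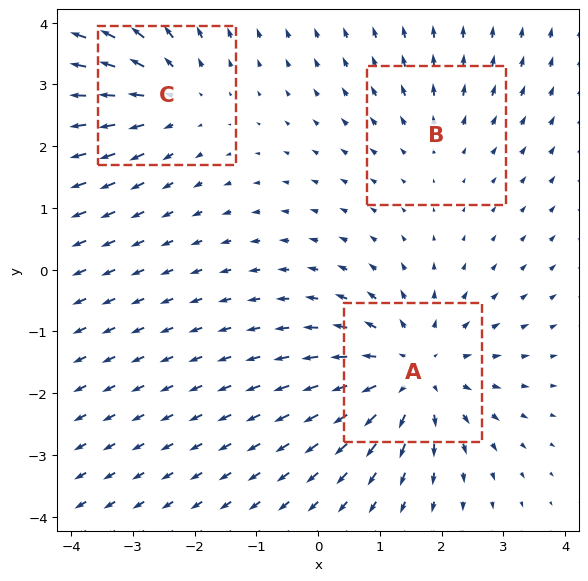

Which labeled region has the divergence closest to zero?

Divergence at each region's feature centre — A: about +4, B: about +2, C: about +3. Region B is closest to zero.

B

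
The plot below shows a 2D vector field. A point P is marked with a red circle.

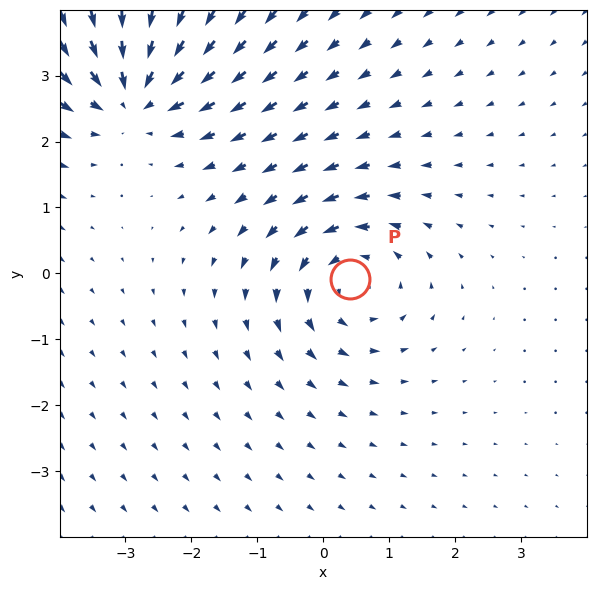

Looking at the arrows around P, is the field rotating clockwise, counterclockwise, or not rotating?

counterclockwise

Near P at (0.4, -0.1) the arrows circulate counterclockwise. The curl (z-component) there is about +4; positive curl means counterclockwise rotation.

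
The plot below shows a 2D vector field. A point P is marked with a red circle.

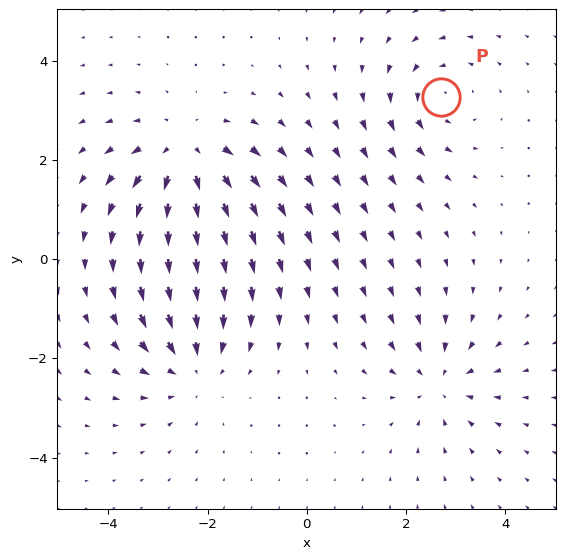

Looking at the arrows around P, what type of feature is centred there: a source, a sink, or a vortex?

vortex

At P (2.7, 3.3) the arrows circulate counterclockwise. Divergence ≈0, curl about +3 — near-zero divergence with nonzero curl is a vortex.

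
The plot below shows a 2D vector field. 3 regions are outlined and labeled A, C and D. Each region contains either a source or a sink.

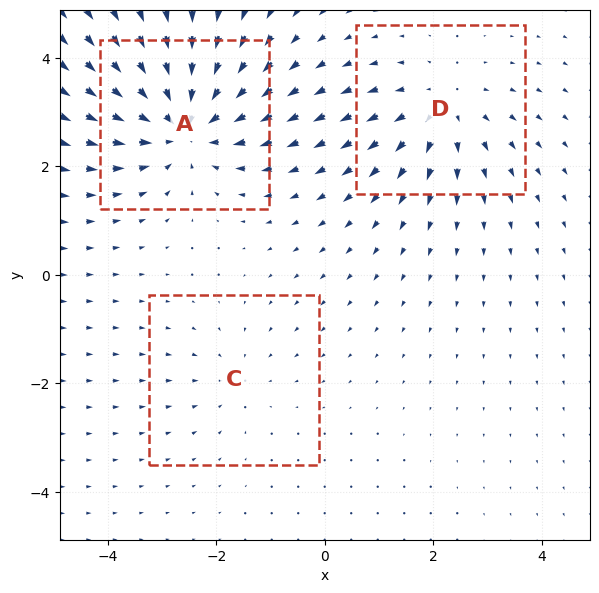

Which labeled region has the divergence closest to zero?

C

Divergence at each region's feature centre — A: about -4, C: about -2, D: about +3. Region C is closest to zero.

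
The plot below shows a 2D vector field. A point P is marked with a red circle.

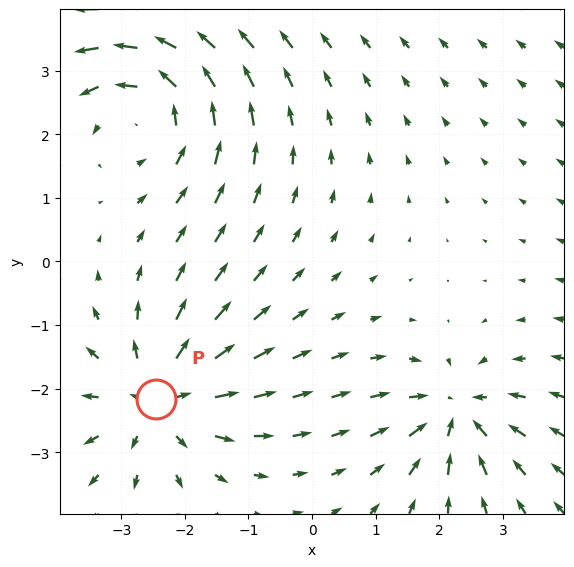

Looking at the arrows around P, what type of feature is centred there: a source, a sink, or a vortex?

source

At P (-2.4, -2.2) the arrows spread outward. Divergence about +4, curl ≈0 — positive divergence with near-zero curl is a source.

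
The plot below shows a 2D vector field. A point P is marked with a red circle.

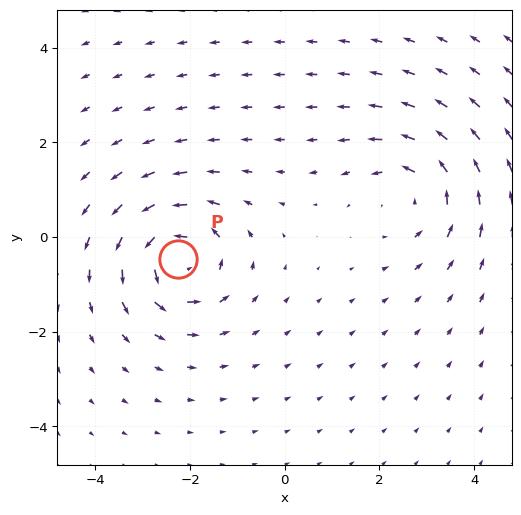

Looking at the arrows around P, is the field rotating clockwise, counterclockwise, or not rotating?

counterclockwise

Near P at (-2.2, -0.5) the arrows circulate counterclockwise. The curl (z-component) there is about +5; positive curl means counterclockwise rotation.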